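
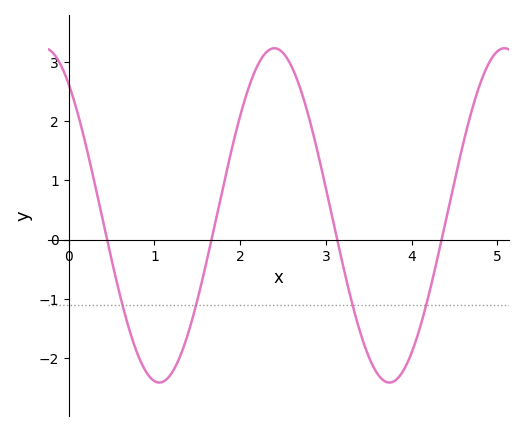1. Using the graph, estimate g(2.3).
3.2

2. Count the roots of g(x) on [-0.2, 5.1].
4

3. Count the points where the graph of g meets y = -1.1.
4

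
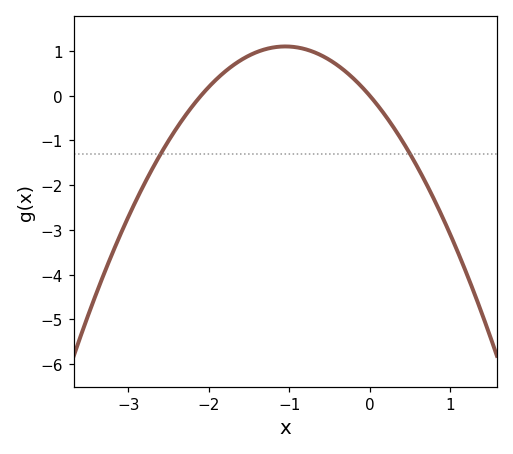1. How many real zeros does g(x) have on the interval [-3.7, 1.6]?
2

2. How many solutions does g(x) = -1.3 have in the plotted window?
2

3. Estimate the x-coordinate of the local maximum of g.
-1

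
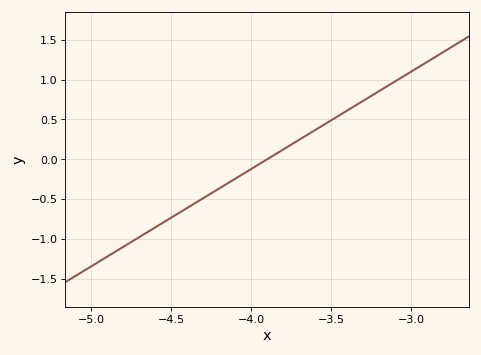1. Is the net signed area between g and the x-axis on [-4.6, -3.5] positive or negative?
negative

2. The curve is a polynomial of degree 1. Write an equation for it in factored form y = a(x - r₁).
y = 1.22(x + 3.9)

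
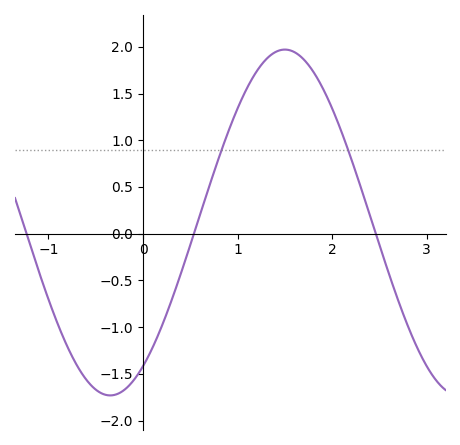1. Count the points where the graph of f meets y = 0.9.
2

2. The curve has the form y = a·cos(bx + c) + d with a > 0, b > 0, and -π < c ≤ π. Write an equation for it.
y = 1.85cos(1.7x - 2.6) + 0.12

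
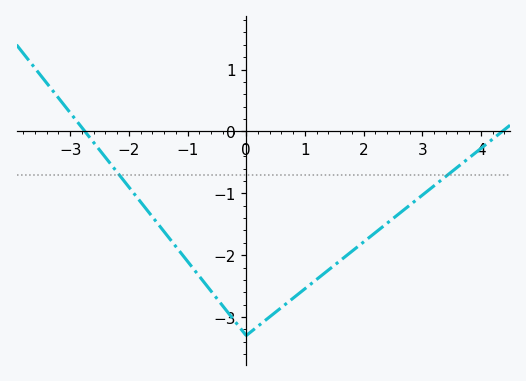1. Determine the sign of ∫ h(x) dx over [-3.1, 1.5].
negative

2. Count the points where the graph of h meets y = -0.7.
2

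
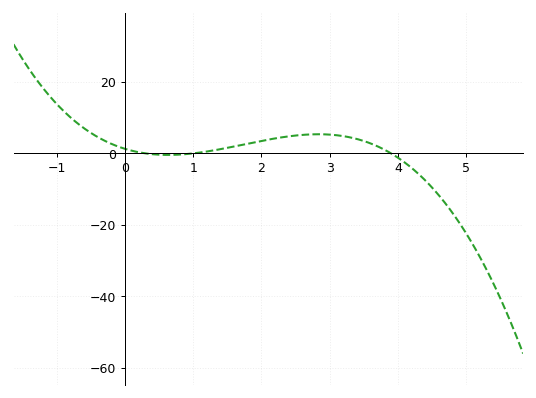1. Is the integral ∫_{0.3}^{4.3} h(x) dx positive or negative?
positive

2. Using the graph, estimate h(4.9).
-20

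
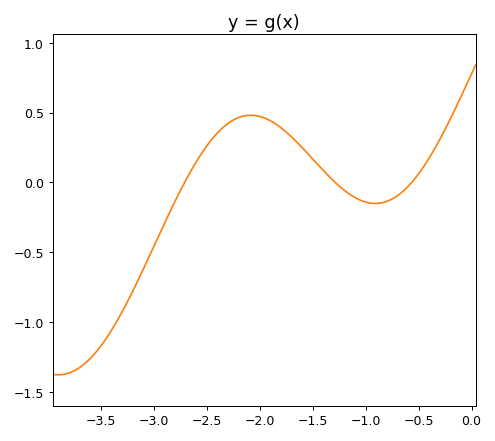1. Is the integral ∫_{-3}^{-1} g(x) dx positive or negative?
positive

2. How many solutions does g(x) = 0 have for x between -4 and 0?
3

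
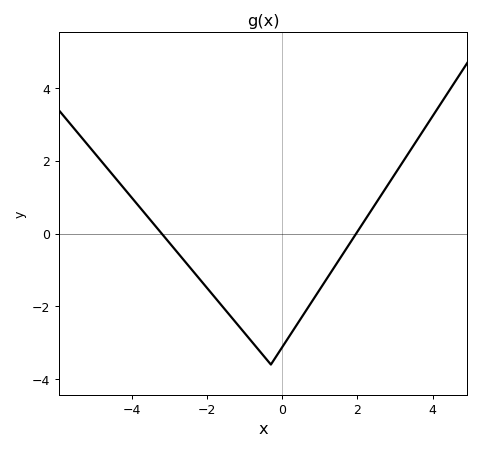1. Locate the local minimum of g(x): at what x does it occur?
-0.302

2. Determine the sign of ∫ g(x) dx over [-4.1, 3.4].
negative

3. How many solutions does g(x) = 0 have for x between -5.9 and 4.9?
2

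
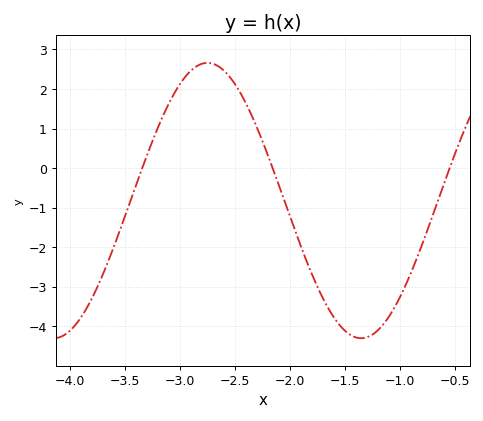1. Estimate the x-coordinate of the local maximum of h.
-2.7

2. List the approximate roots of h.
-3.3, -2.2, -0.5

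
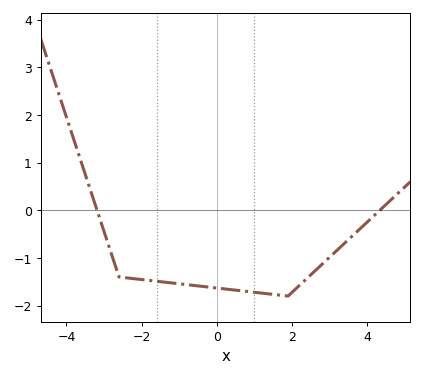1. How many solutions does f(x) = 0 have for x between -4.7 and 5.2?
2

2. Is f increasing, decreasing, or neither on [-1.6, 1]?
decreasing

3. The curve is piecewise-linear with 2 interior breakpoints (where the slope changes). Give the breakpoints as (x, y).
(-2.6, -1.4); (1.9, -1.8)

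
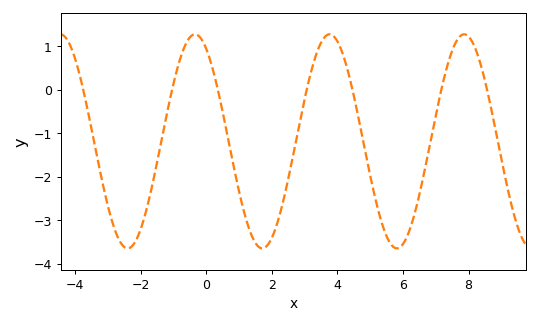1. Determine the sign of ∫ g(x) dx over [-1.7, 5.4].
negative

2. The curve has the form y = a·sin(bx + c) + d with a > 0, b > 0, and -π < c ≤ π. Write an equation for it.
y = 2.46sin(1.53x + 2.1) - 1.19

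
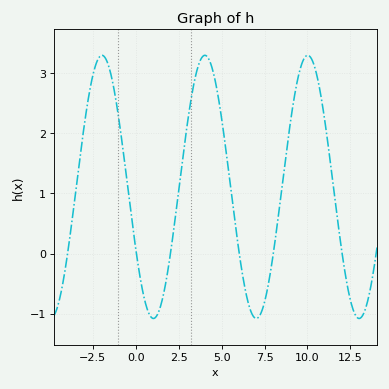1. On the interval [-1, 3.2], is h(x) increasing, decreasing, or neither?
neither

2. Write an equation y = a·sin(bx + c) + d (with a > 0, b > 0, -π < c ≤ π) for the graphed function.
y = 2.19sin(1.1x - 2.7) + 1.11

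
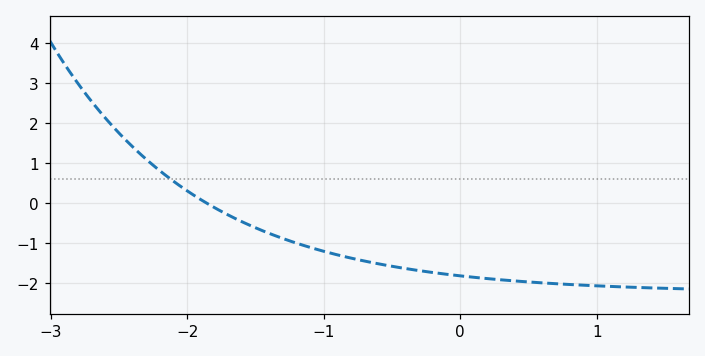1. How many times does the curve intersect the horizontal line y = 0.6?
1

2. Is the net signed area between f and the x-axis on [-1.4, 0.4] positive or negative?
negative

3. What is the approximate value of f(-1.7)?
-0.3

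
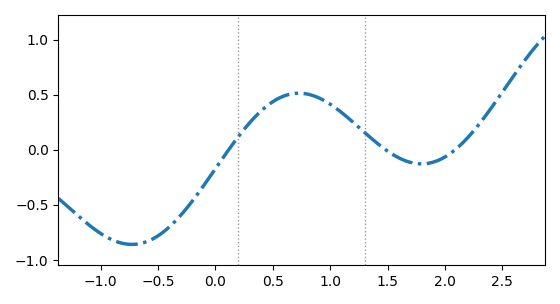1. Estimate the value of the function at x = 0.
-0.15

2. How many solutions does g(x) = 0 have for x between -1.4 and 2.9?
3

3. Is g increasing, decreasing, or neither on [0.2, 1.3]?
neither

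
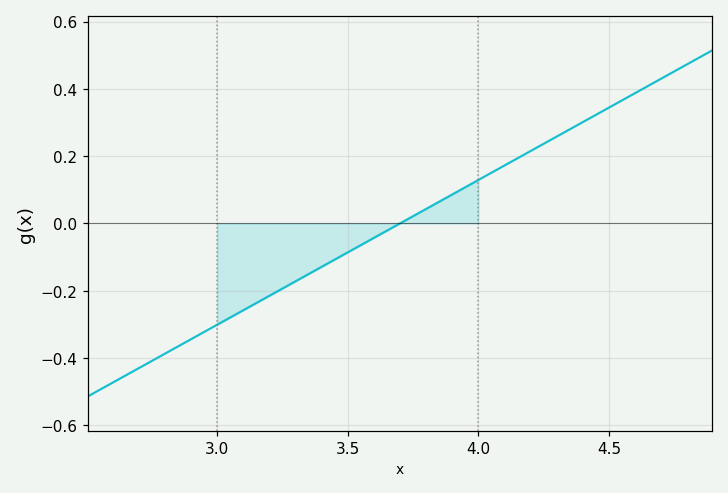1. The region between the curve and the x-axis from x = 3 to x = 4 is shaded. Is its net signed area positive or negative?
negative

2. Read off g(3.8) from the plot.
0.04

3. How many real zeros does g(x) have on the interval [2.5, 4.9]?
1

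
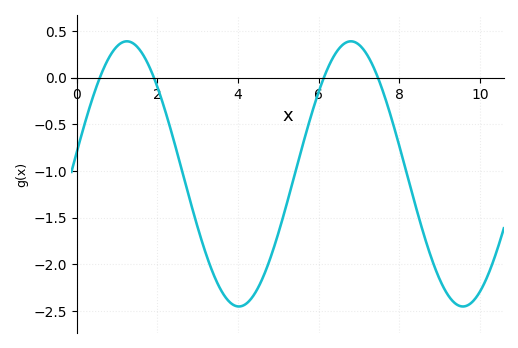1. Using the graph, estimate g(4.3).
-2.4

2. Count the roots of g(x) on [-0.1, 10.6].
4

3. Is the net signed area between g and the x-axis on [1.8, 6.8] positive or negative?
negative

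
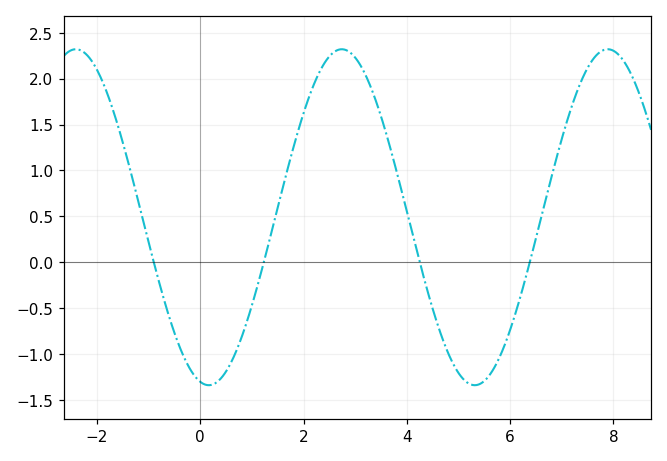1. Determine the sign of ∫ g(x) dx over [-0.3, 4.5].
positive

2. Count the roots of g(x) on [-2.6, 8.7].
4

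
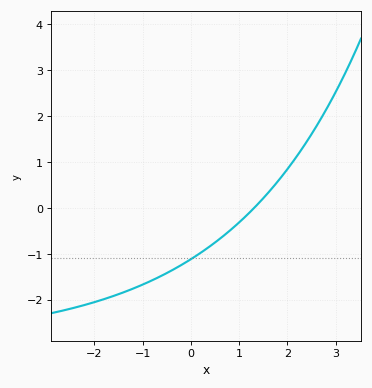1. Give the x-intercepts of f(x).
1.3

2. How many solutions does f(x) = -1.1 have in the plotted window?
1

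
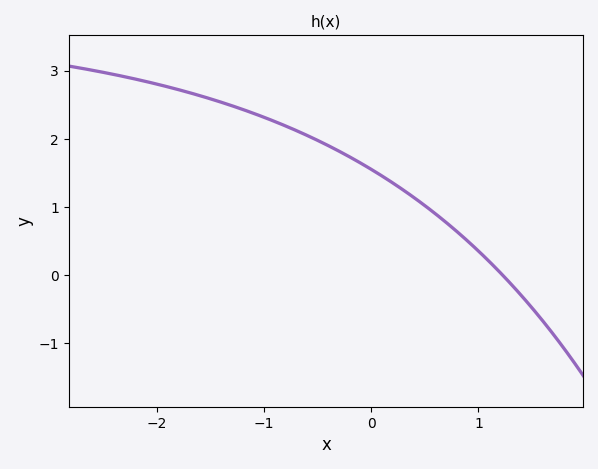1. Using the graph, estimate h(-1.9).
2.76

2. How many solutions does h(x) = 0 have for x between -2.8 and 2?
1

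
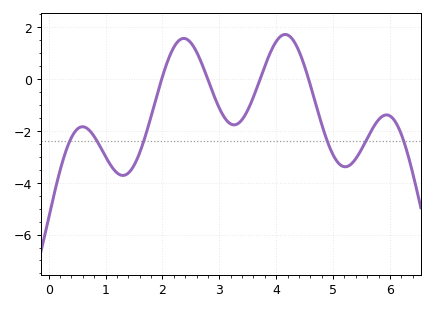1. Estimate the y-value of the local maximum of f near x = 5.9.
-1.4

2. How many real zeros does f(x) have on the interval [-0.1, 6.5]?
4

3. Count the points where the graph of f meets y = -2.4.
6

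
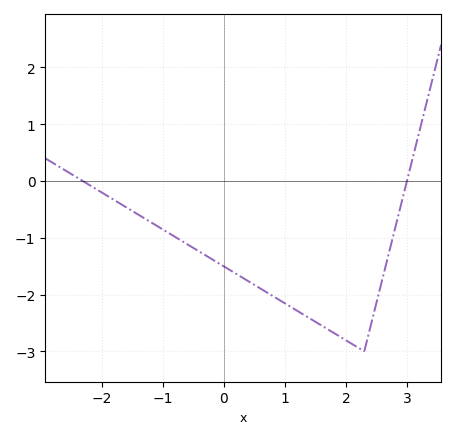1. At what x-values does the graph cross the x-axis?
-2.3, 3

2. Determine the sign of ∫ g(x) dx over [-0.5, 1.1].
negative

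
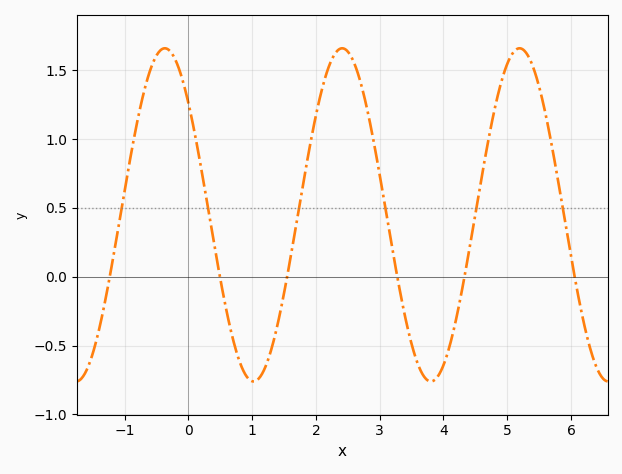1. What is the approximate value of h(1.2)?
-0.664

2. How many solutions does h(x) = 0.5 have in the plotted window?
6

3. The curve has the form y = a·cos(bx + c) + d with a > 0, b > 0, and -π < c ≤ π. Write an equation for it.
y = 1.21cos(2.26x + 0.832) + 0.45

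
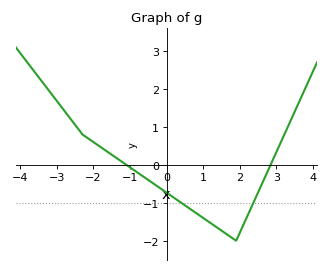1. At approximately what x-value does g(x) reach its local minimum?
1.8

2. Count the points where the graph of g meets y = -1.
2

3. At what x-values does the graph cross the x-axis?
-1, 2.8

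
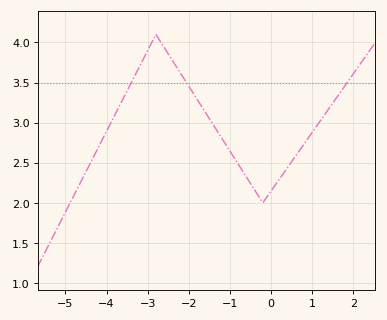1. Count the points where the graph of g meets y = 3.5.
3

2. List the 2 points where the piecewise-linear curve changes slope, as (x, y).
(-2.8, 4.1); (-0.2, 2)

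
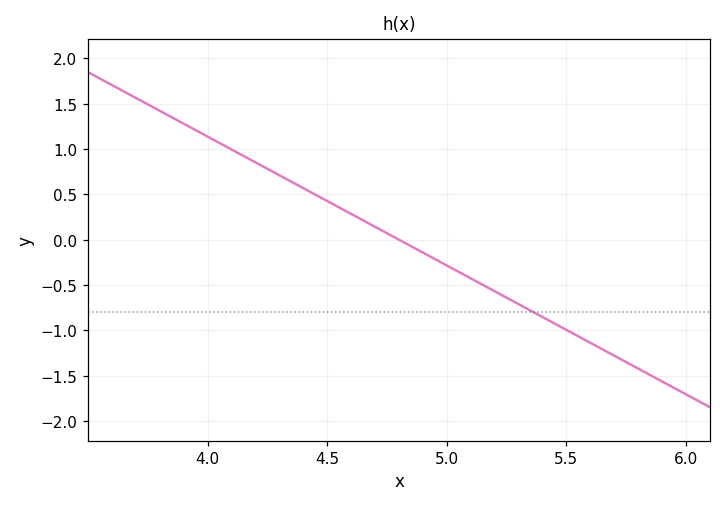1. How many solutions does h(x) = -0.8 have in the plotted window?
1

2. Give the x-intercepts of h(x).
4.8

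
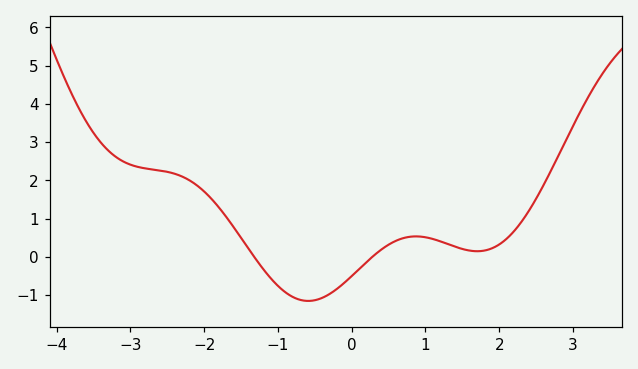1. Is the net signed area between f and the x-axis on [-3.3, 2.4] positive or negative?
positive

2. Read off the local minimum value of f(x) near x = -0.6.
-1.2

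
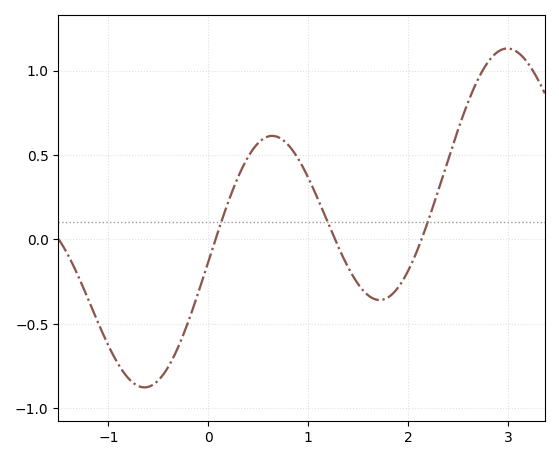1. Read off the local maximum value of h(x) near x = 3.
1.15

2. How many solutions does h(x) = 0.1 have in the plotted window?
3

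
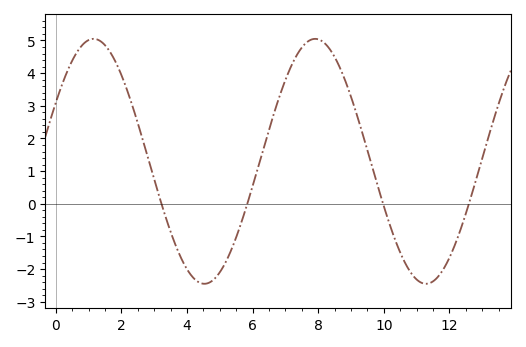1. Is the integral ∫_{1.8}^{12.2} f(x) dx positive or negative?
positive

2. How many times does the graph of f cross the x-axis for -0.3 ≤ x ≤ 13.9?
4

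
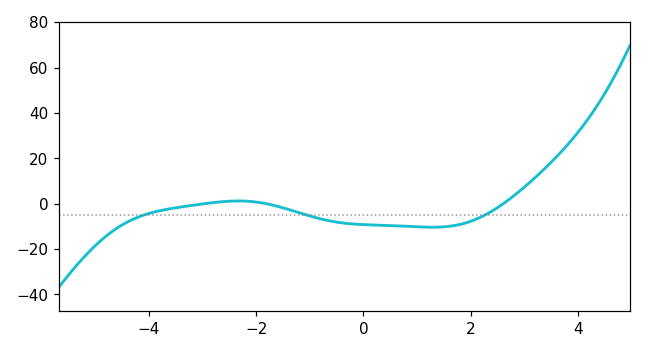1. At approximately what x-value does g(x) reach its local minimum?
1.28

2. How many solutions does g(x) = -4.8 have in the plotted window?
3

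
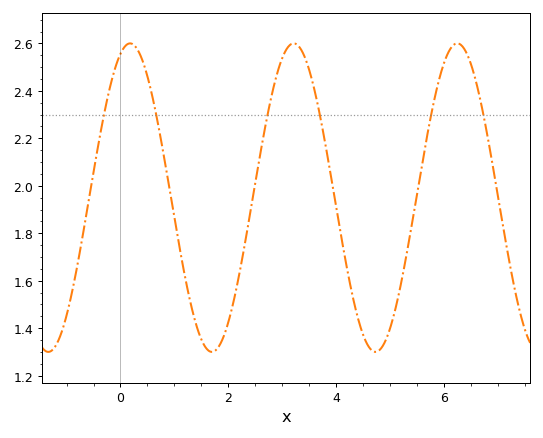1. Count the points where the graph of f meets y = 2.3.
6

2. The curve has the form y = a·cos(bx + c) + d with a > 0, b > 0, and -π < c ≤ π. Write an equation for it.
y = 0.65cos(2.07x - 0.37) + 1.95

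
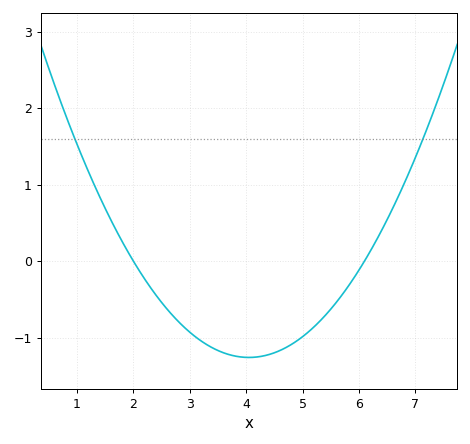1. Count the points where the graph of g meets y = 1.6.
2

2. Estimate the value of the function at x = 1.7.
0.4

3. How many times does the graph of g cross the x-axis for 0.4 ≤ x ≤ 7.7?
2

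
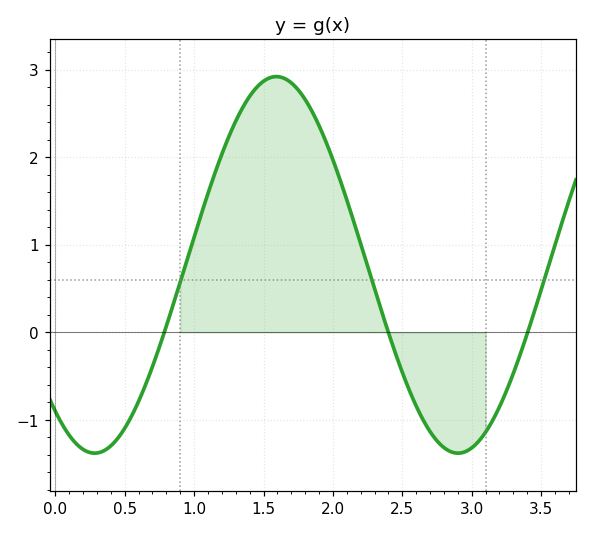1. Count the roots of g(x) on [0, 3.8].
3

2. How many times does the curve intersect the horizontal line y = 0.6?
3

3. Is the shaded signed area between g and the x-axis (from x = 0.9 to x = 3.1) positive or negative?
positive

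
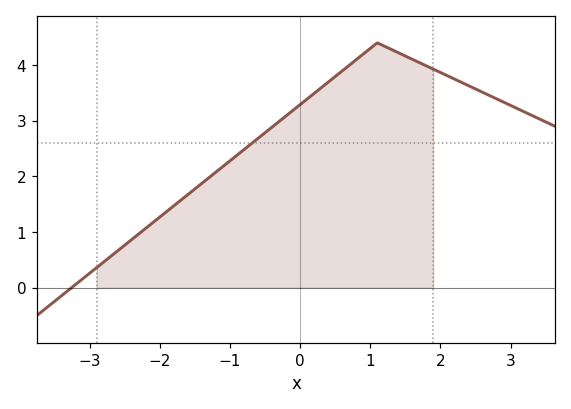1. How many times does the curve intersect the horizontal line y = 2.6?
1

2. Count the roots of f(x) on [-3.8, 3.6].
1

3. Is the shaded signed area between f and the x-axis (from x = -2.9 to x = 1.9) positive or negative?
positive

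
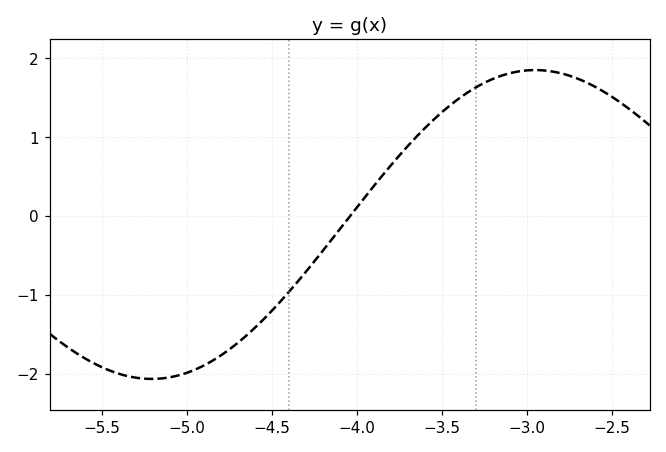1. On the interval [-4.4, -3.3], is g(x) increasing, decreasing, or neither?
increasing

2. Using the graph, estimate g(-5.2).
-2.07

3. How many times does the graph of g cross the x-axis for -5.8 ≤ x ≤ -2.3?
1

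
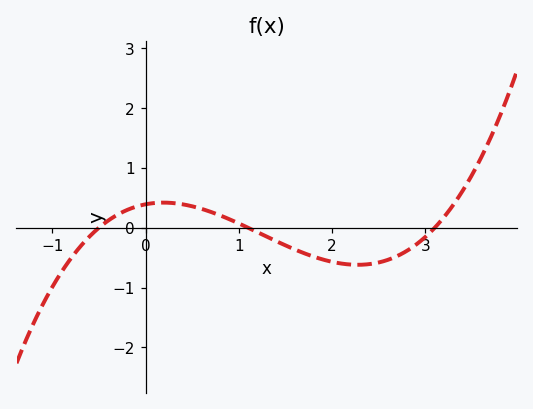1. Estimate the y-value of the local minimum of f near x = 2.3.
-0.619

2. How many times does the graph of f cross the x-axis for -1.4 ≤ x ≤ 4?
3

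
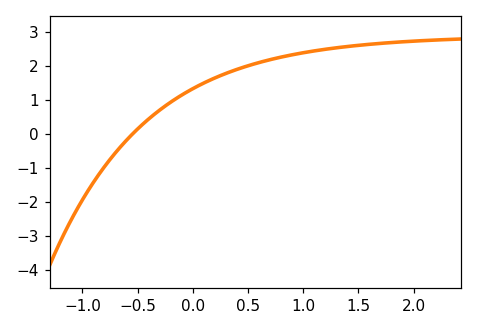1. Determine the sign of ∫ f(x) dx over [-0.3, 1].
positive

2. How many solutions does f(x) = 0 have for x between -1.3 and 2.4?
1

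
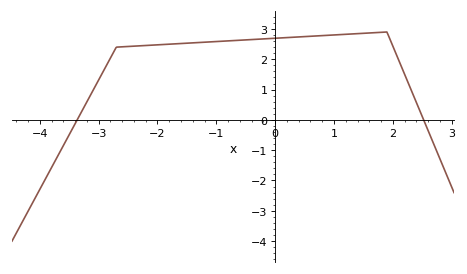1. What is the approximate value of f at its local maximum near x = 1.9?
2.9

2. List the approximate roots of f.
-3.4, 2.6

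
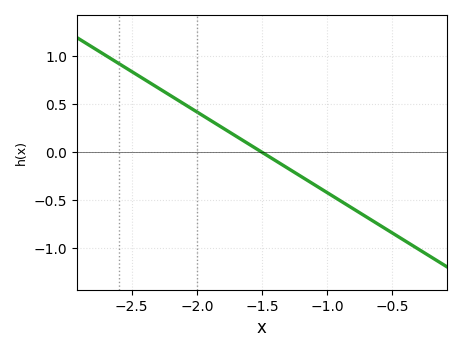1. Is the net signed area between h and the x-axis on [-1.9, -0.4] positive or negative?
negative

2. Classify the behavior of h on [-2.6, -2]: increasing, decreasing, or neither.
decreasing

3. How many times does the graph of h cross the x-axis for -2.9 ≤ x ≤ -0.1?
1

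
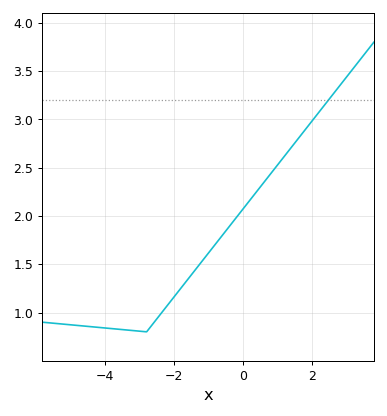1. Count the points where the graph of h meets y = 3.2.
1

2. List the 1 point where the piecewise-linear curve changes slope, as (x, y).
(-2.8, 0.8)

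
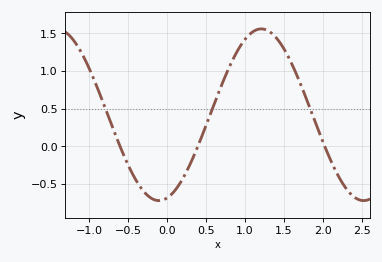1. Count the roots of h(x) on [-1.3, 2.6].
3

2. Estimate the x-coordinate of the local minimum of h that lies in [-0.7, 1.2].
-0.105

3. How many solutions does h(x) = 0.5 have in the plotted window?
3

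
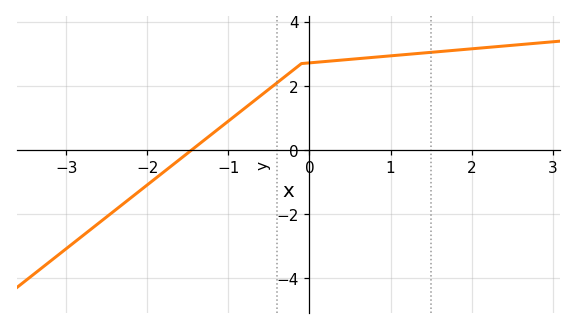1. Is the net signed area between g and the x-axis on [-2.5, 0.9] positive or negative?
positive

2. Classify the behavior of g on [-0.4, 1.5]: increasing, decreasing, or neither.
increasing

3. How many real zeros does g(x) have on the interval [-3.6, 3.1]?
1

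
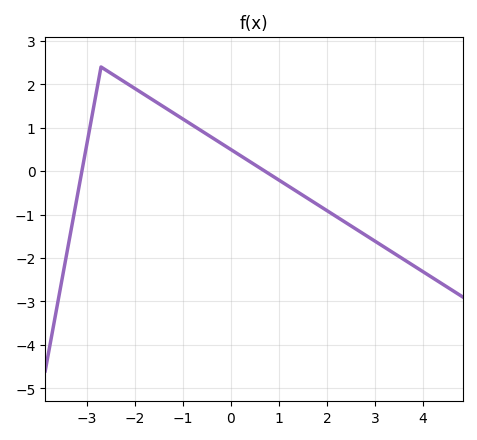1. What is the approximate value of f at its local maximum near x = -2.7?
2.4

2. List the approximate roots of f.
-3.1, 0.71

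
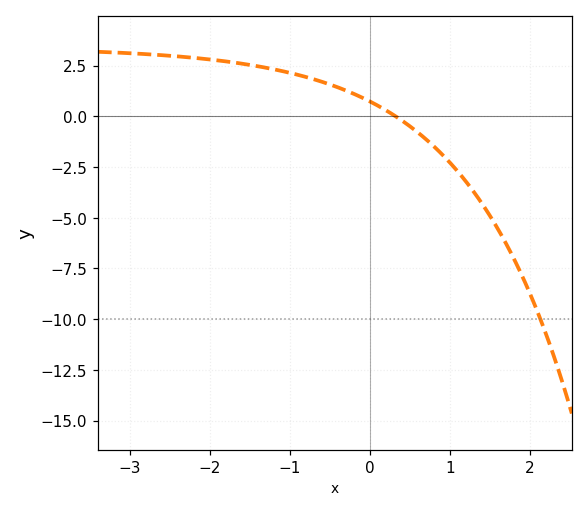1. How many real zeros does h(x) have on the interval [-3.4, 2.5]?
1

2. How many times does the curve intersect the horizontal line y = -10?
1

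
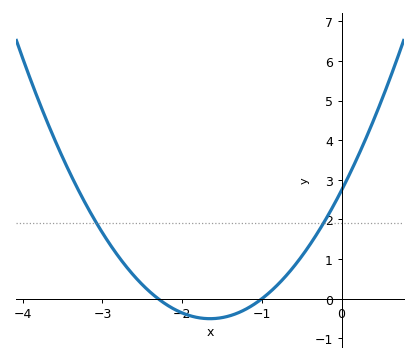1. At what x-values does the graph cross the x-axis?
-2.3, -1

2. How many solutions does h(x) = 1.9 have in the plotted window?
2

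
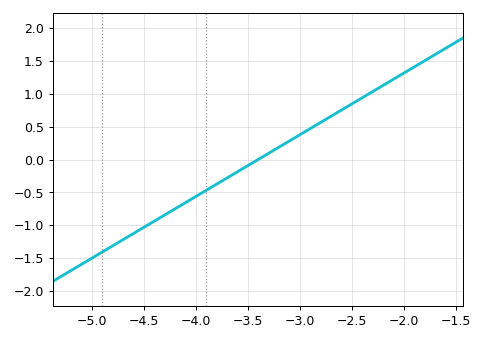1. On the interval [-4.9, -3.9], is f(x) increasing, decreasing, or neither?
increasing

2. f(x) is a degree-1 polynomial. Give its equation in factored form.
y = 0.94(x + 3.4)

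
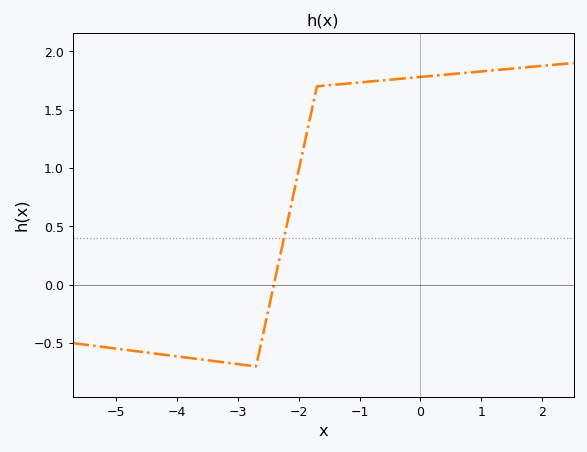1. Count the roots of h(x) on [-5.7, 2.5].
1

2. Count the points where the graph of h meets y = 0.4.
1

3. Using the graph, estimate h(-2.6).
-0.45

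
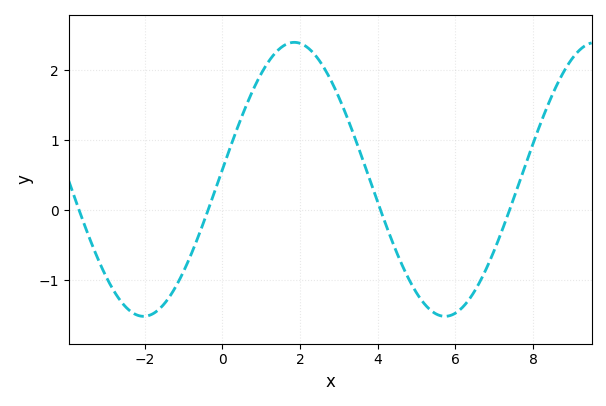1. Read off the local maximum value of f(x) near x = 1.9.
2.4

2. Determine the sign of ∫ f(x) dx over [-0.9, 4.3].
positive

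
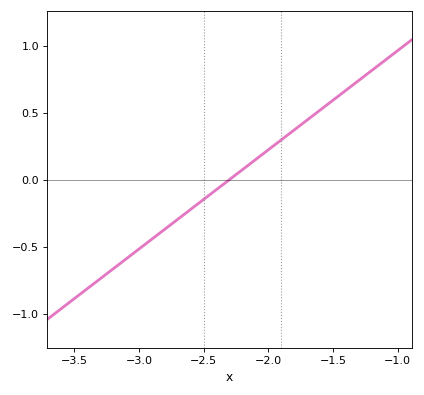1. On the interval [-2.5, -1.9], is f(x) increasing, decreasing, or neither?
increasing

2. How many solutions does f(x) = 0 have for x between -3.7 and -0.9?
1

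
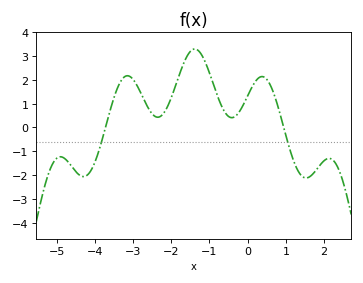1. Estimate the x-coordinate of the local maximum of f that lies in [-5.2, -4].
-4.91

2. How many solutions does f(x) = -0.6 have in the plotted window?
2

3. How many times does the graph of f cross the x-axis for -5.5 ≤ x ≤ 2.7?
2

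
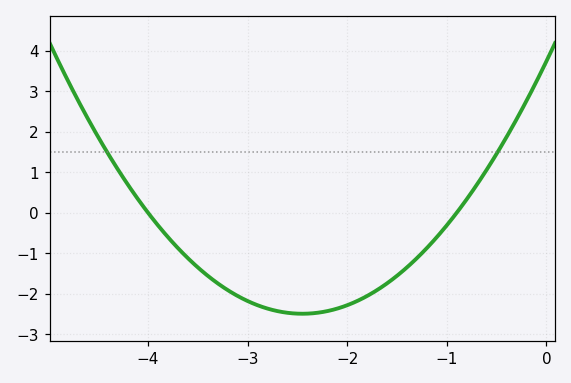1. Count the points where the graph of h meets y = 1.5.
2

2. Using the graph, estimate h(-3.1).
-2.06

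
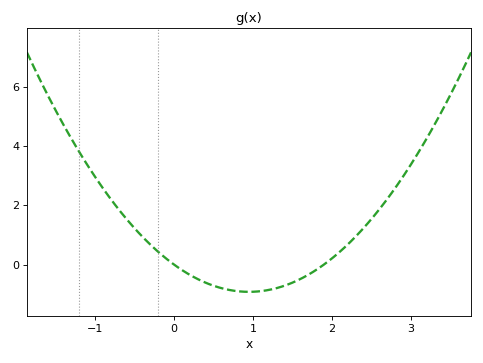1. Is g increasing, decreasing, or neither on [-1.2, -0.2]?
decreasing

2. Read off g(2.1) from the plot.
0.4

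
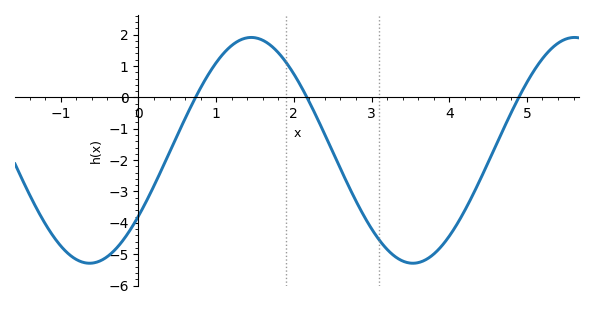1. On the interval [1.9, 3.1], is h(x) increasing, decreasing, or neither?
decreasing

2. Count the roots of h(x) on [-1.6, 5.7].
3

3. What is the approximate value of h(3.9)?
-4.7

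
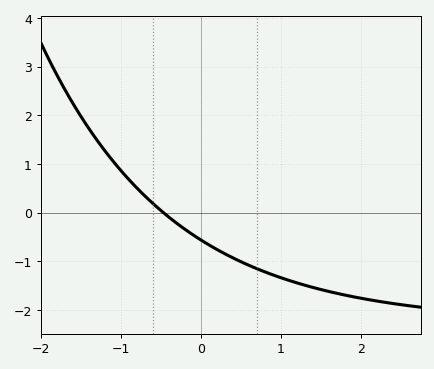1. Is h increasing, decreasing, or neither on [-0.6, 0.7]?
decreasing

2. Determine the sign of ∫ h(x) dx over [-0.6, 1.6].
negative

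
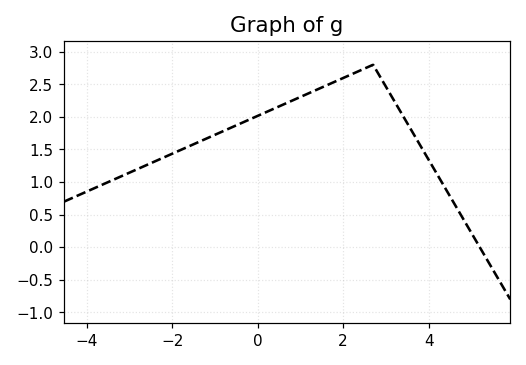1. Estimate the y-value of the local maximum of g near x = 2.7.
2.8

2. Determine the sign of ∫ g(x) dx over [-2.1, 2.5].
positive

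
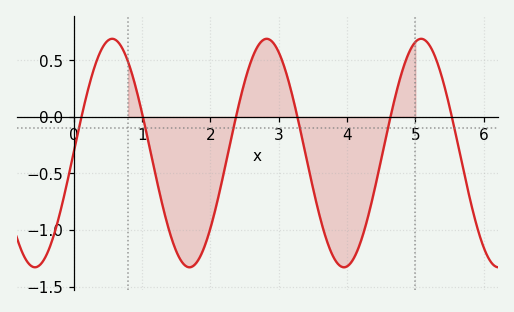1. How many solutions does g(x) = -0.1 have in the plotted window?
6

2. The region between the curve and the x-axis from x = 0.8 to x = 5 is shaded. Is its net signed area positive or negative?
negative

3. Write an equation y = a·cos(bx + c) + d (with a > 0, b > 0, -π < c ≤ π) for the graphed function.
y = 1.01cos(2.78x - 1.57) - 0.32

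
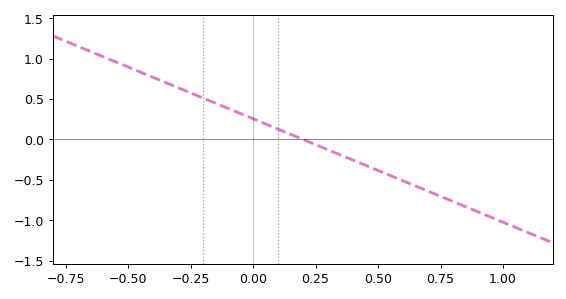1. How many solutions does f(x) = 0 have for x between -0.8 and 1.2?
1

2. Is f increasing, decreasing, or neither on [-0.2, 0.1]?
decreasing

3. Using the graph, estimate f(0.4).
-0.25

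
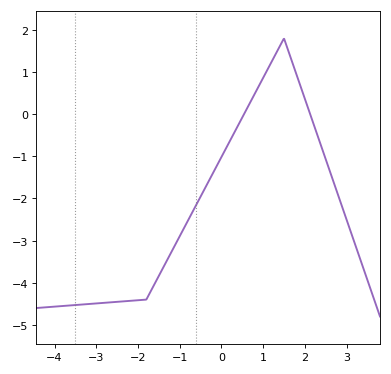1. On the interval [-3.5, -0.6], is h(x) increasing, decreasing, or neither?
increasing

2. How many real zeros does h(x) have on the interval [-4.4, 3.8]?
2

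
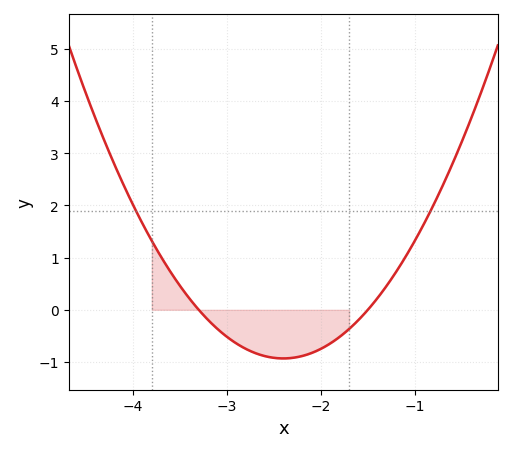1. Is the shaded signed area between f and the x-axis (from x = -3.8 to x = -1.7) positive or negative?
negative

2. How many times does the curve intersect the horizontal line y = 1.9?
2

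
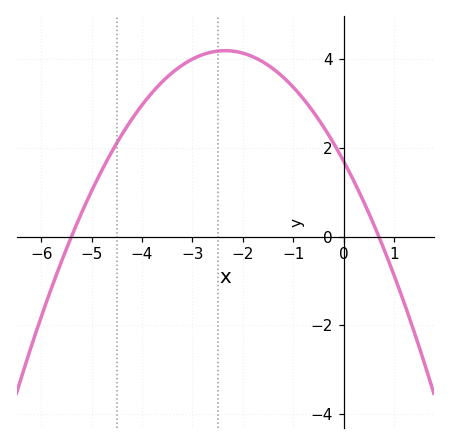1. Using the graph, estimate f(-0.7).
3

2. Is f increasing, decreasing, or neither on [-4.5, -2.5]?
increasing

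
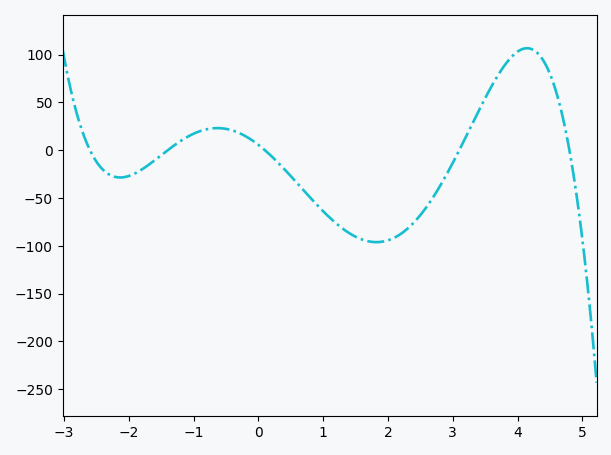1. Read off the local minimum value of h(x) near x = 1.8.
-96.2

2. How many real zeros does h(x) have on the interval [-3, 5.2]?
5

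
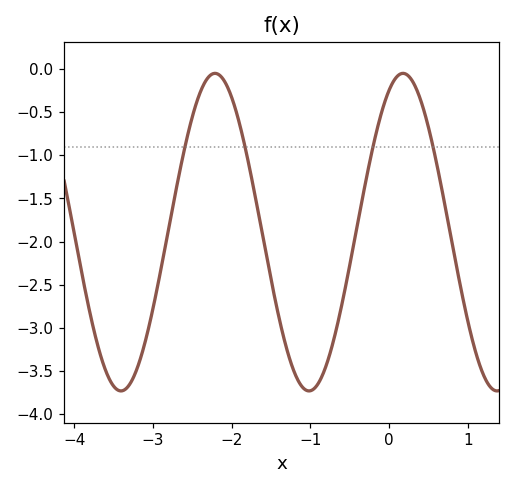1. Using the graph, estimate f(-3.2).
-3.45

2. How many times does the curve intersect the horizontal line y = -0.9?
4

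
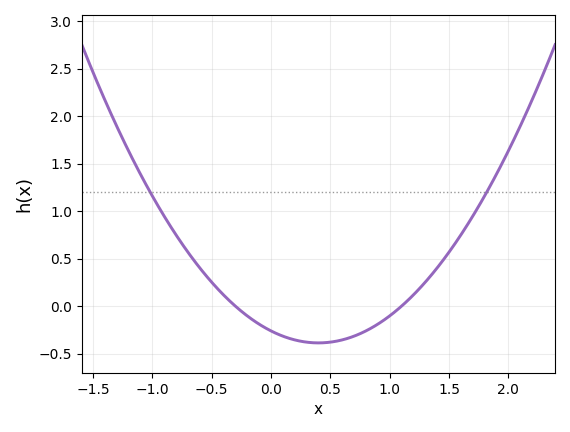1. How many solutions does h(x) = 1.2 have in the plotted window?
2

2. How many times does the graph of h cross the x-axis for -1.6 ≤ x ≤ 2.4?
2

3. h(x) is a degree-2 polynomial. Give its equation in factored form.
y = 0.79(x + 0.3)(x - 1.1)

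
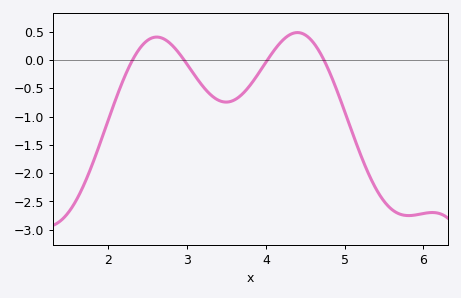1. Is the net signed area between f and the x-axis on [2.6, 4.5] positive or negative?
negative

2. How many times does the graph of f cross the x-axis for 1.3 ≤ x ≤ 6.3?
4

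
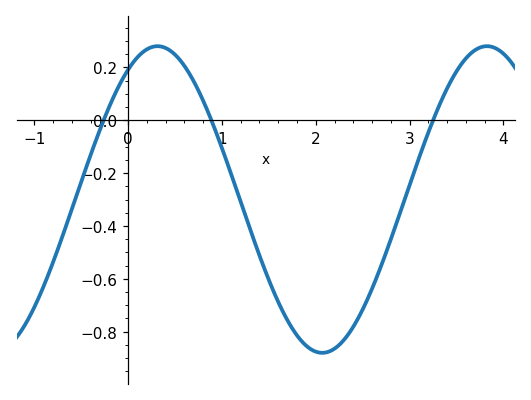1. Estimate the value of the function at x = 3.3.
0.04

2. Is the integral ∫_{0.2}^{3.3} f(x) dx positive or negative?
negative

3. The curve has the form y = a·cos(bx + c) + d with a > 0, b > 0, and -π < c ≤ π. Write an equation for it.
y = 0.58cos(1.8x - 0.56) - 0.3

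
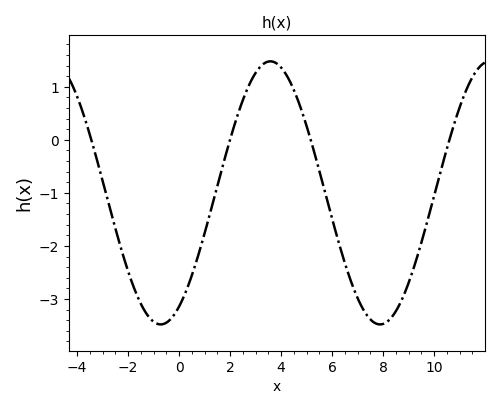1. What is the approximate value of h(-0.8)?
-3.48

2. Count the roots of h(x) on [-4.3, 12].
4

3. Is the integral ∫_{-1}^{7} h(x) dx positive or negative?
negative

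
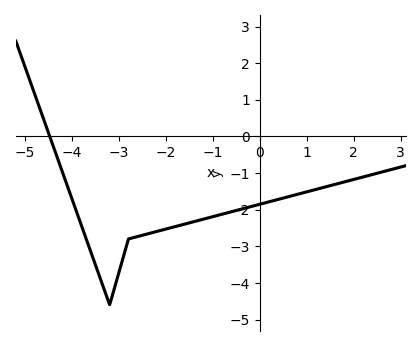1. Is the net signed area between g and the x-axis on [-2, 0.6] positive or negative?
negative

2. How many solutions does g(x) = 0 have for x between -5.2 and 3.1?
1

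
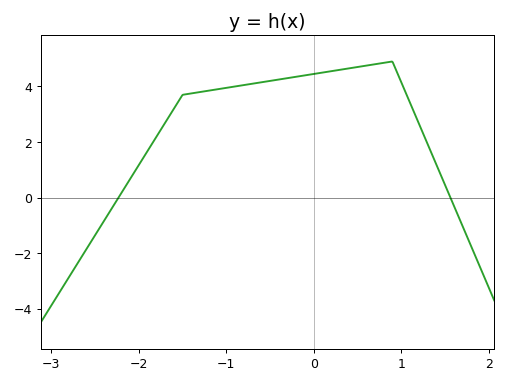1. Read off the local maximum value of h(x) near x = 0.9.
4.8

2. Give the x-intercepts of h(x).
-2.2, 1.6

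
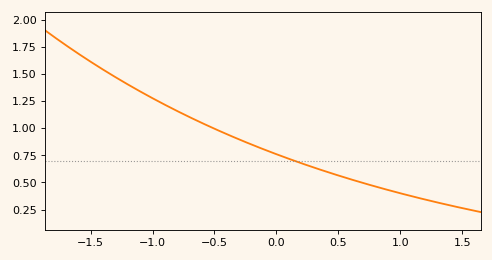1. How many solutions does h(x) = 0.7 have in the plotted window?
1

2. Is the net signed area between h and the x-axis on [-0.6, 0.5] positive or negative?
positive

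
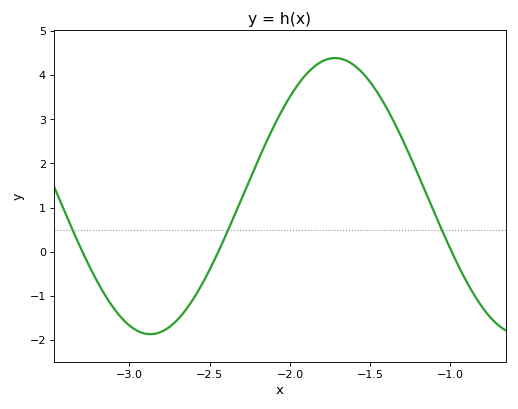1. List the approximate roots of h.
-3.29, -2.45, -0.992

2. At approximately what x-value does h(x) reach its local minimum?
-2.87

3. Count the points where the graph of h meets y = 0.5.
3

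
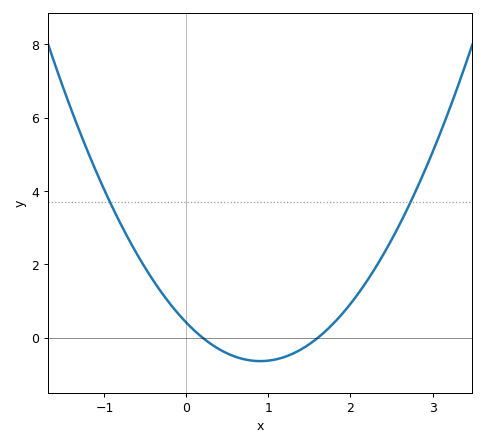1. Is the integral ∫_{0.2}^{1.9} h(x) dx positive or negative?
negative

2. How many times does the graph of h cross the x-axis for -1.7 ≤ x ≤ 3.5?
2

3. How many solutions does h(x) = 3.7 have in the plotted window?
2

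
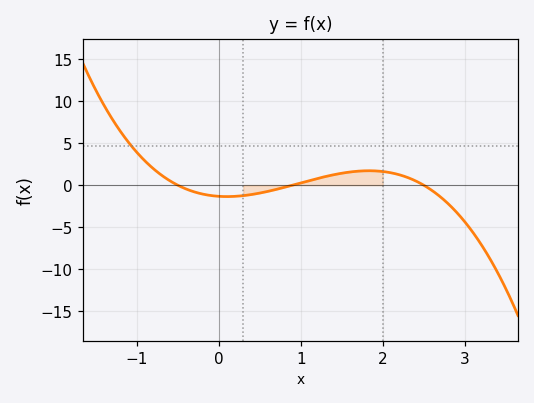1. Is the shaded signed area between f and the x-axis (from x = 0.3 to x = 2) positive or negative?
positive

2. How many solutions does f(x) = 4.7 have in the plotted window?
1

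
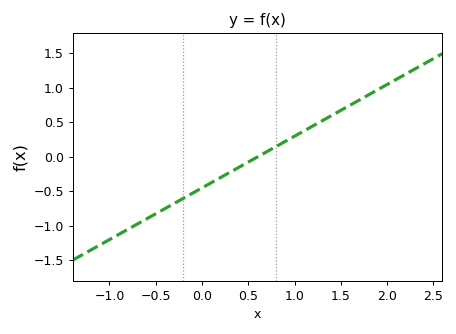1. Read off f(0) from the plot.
-0.45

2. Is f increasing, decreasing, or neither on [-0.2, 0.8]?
increasing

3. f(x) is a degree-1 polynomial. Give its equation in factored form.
y = 0.75(x - 0.6)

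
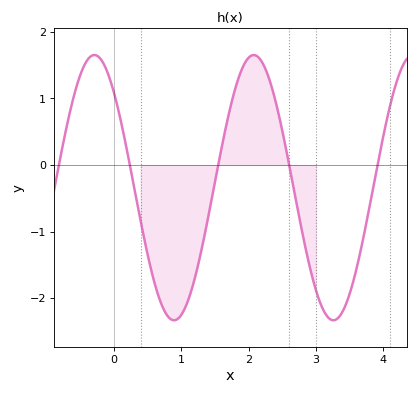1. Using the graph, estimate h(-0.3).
1.6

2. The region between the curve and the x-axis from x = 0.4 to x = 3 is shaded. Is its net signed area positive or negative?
negative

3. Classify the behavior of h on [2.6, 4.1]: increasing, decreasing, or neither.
neither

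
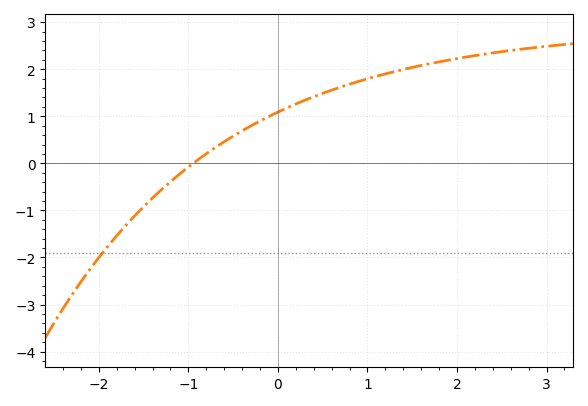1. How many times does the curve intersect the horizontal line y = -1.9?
1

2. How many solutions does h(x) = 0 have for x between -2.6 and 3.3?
1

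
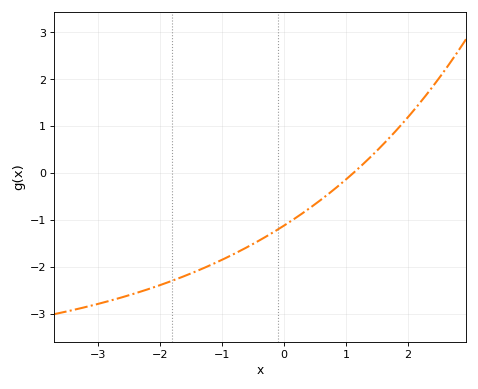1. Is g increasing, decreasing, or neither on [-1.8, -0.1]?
increasing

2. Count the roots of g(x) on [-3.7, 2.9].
1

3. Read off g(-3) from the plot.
-2.79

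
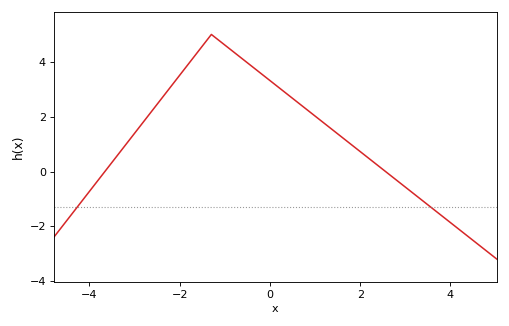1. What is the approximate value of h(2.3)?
0.4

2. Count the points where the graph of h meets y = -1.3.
2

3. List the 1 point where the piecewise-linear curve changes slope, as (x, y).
(-1.3, 5)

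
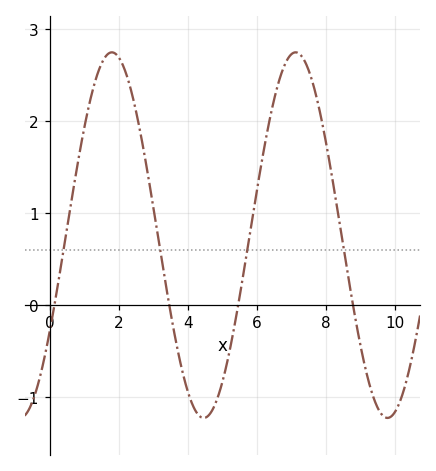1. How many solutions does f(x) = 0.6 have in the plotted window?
4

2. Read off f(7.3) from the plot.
2.7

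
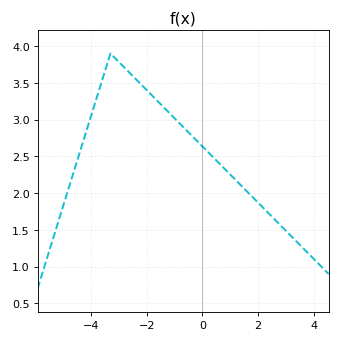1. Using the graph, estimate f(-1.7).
3.29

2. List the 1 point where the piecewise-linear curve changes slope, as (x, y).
(-3.3, 3.9)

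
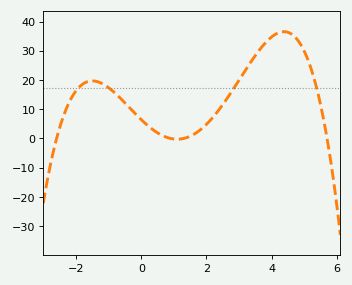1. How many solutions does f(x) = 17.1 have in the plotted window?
4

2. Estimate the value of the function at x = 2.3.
8.63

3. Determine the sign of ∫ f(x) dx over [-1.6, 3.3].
positive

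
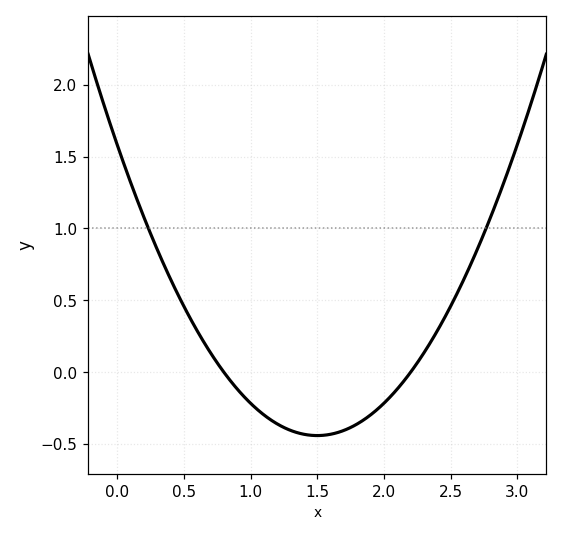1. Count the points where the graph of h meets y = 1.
2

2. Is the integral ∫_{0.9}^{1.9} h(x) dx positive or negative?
negative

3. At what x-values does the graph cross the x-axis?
0.8, 2.2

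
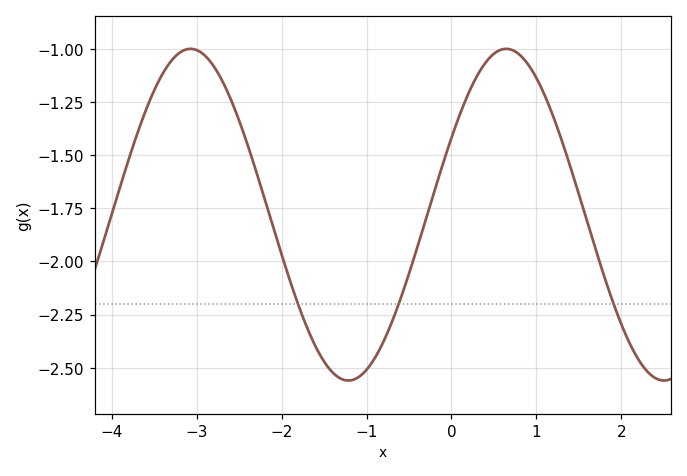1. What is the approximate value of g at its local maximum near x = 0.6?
-1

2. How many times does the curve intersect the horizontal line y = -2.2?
3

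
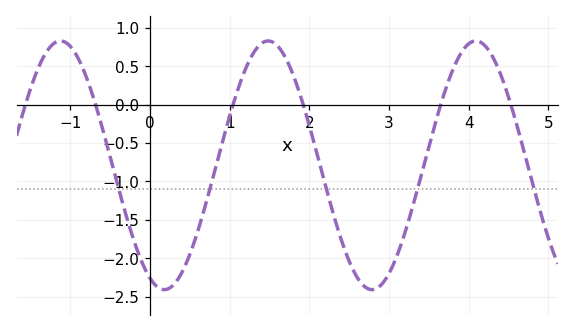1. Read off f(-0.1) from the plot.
-2.06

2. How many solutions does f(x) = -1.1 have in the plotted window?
5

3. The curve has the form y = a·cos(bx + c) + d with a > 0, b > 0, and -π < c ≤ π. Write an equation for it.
y = 1.62cos(2.41x + 2.71) - 0.79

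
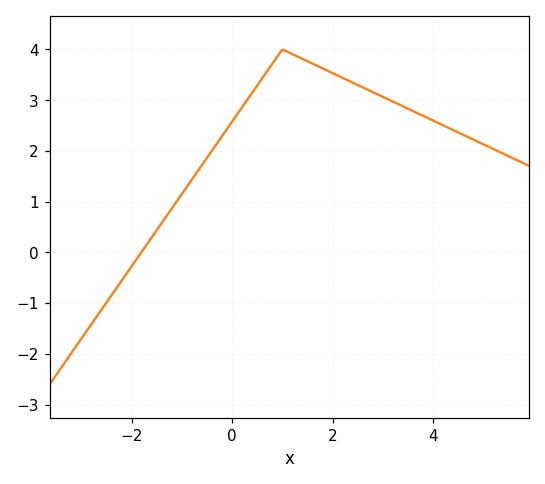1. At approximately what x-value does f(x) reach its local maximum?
1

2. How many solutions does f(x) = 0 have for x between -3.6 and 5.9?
1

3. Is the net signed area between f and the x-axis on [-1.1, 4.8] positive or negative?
positive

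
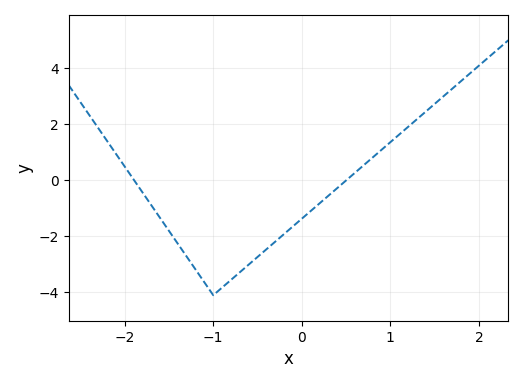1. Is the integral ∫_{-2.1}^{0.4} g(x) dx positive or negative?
negative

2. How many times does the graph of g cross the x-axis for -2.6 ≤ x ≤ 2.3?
2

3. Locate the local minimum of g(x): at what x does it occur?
-0.999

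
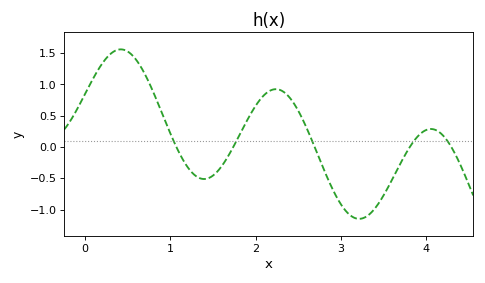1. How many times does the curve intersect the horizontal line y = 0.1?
5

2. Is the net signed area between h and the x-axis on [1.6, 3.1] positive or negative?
positive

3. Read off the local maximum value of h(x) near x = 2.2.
0.921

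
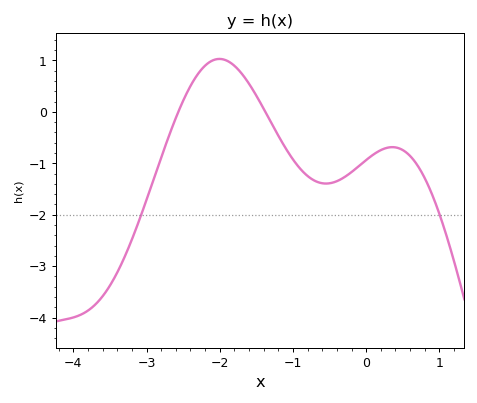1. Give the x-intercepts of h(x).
-2.6, -1.4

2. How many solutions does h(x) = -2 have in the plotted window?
2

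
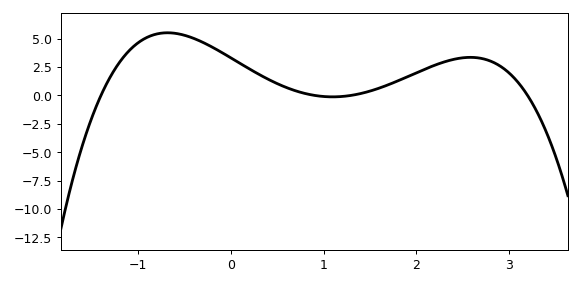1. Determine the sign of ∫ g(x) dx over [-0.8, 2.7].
positive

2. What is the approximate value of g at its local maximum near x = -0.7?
5.6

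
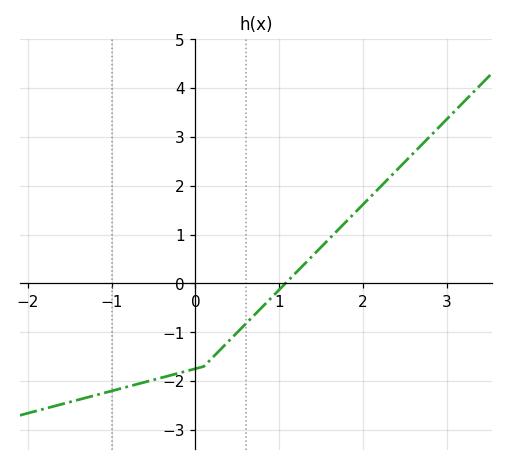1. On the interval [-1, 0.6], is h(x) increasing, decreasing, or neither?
increasing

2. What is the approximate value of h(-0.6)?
-2.02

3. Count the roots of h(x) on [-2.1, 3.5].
1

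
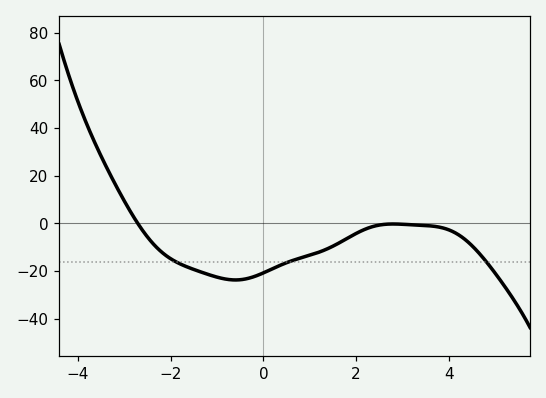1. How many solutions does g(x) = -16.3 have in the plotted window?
3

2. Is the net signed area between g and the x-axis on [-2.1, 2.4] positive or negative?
negative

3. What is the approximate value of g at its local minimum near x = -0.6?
-24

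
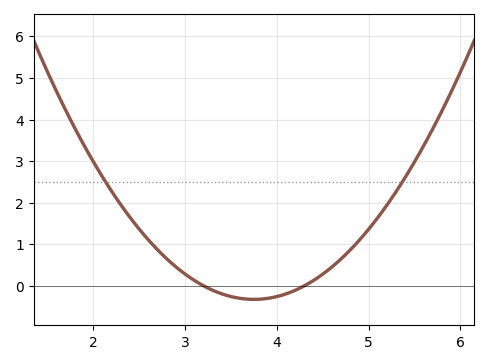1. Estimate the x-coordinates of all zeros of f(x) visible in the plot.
3.2, 4.3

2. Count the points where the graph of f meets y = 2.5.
2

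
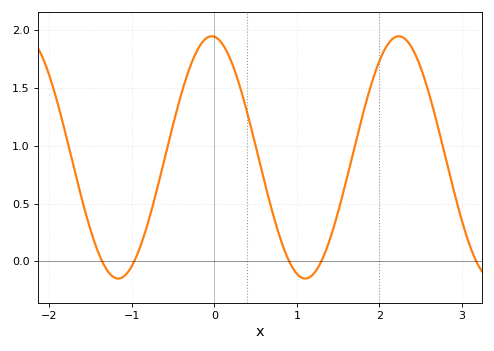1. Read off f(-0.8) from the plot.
0.35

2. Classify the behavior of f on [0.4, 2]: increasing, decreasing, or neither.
neither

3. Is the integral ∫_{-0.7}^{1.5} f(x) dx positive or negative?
positive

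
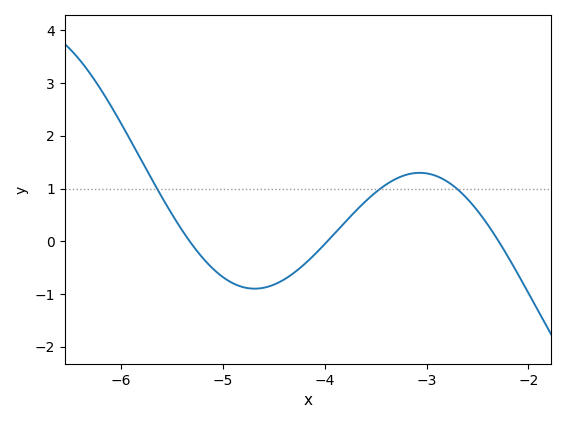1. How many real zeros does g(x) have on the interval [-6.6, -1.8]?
3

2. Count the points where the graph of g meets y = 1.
3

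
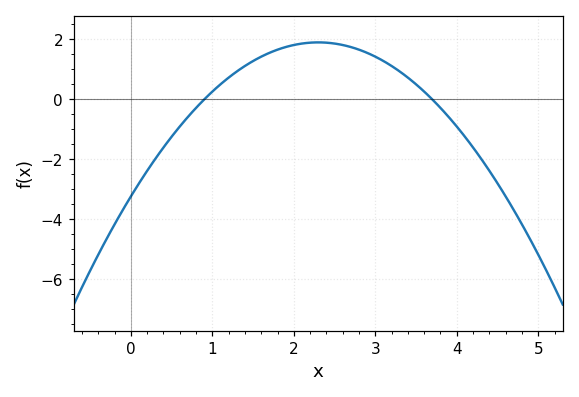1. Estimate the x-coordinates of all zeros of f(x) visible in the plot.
0.9, 3.7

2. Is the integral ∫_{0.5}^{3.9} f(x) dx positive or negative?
positive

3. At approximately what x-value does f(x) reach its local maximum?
2.3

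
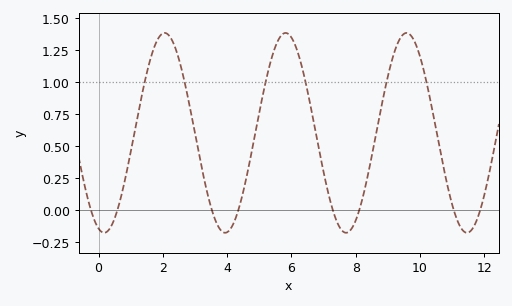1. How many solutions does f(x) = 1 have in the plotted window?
6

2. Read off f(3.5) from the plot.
0.017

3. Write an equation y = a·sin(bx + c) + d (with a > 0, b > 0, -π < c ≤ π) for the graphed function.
y = 0.78sin(1.67x - 1.86) + 0.6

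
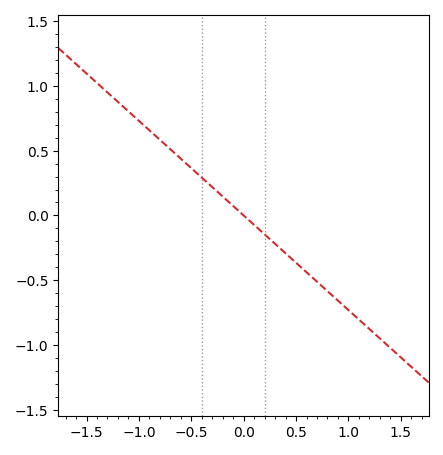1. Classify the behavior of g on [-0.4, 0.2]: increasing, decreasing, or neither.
decreasing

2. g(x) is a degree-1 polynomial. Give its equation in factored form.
y = -0.73(x - 0)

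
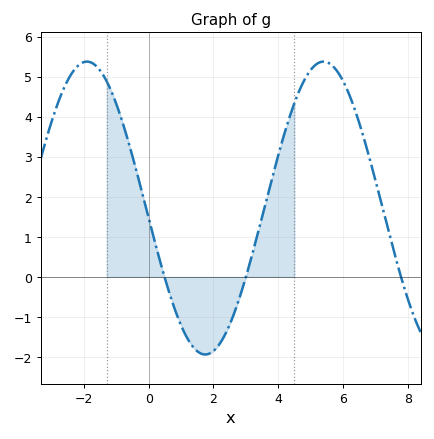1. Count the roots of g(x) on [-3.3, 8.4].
3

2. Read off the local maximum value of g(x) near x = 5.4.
5.4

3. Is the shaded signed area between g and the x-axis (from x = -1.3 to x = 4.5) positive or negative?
positive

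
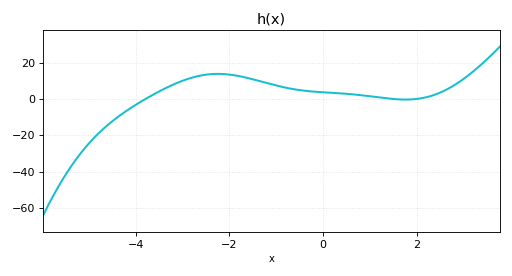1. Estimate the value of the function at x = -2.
13.5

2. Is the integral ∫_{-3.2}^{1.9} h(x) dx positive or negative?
positive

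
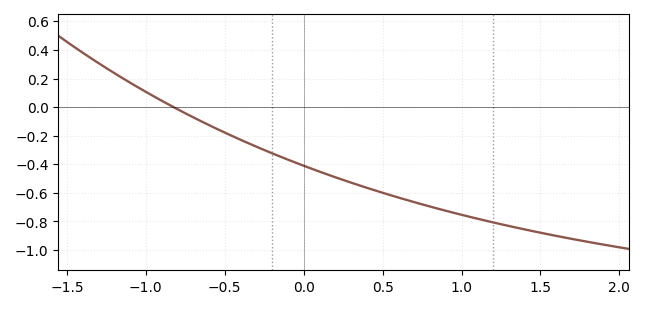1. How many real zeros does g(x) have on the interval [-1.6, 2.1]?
1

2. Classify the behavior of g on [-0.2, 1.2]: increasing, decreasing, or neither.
decreasing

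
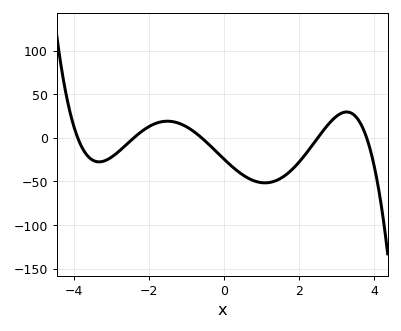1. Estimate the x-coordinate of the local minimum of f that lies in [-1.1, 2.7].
1.09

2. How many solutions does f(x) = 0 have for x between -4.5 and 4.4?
5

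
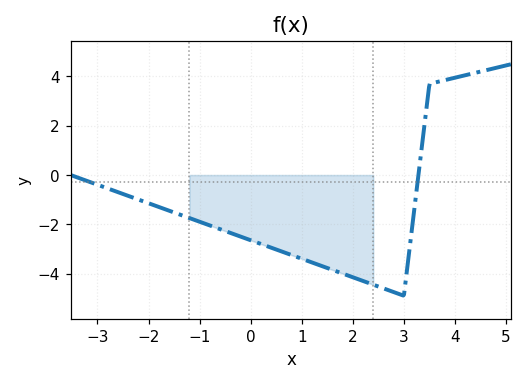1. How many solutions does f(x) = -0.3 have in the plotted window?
2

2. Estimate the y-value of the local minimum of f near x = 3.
-4.9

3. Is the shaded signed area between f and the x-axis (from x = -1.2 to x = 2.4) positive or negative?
negative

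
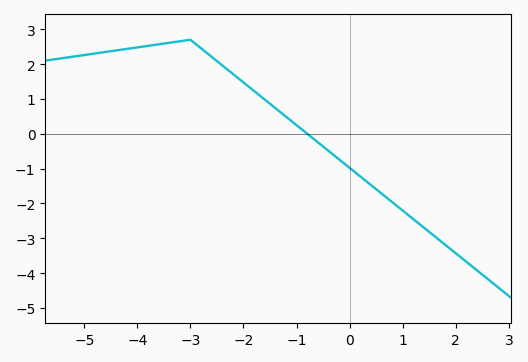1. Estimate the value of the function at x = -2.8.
2.5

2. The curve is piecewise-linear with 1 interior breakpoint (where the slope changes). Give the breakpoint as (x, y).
(-3, 2.7)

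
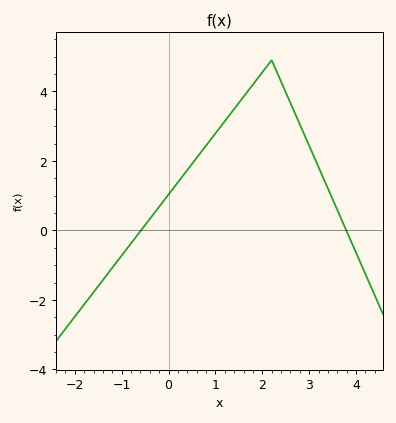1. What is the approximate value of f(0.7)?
2.26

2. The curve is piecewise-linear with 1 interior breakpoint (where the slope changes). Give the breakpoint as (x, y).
(2.2, 4.9)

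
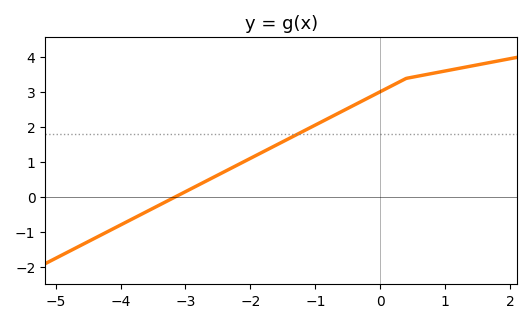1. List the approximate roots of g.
-3.2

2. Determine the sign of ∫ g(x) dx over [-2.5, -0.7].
positive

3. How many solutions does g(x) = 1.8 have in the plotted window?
1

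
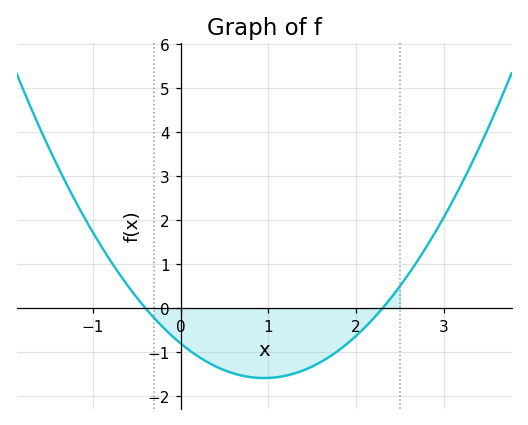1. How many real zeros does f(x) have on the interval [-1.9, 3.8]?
2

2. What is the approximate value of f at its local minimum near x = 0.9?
-1.59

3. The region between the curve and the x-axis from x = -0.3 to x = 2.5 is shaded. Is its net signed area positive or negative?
negative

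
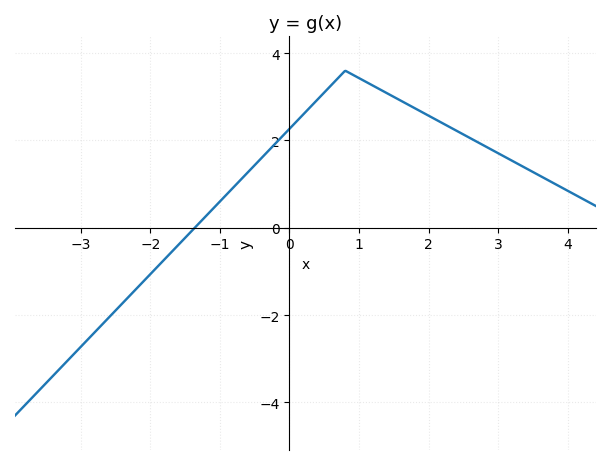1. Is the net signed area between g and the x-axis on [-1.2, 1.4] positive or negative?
positive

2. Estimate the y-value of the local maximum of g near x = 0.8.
3.6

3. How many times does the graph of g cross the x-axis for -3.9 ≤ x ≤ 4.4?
1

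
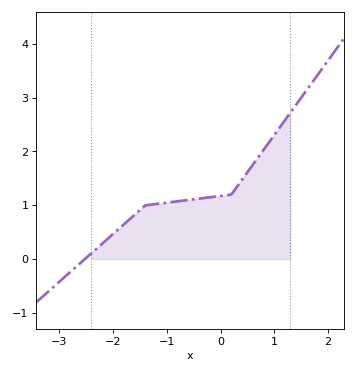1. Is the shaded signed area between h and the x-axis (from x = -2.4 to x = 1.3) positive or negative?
positive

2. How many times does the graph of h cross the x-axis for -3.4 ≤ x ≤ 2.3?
1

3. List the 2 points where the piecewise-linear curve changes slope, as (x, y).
(-1.4, 1); (0.2, 1.2)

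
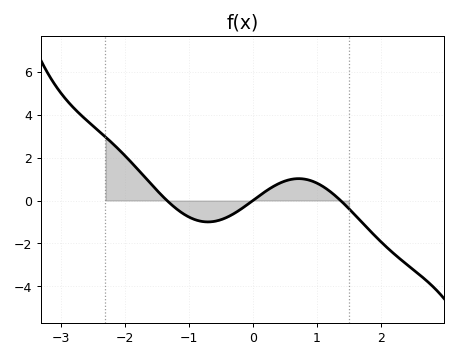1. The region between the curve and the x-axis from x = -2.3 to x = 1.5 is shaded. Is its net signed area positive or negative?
positive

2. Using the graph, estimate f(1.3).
0.2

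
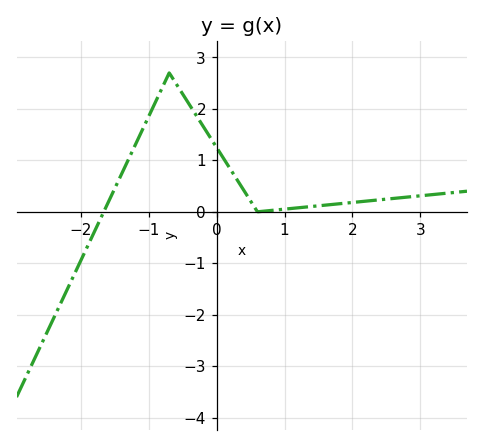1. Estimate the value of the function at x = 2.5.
0.2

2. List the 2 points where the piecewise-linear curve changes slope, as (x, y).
(-0.7, 2.7); (0.6, 0)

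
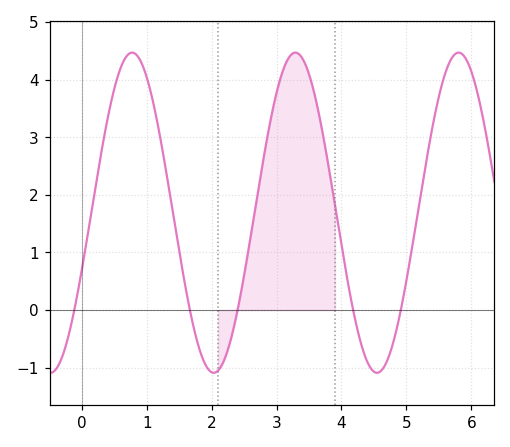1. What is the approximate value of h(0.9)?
4.34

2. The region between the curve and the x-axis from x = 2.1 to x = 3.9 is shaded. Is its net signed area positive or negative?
positive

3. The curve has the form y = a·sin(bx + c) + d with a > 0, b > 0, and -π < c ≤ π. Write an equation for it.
y = 2.78sin(2.5x - 0.37) + 1.69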